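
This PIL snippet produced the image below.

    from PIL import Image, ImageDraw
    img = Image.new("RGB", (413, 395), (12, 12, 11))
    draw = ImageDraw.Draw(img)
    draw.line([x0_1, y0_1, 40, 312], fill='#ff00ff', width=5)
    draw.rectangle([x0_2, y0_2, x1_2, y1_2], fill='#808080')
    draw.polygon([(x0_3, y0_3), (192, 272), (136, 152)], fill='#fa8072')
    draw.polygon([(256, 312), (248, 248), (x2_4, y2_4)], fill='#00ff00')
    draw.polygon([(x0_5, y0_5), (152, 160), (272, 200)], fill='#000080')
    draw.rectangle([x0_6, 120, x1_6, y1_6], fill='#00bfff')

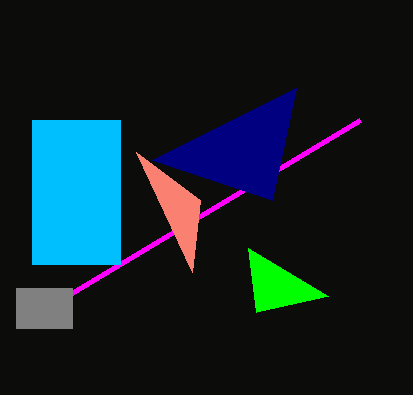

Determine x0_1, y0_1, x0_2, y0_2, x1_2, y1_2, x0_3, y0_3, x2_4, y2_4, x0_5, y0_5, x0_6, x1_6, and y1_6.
x0_1 = 360, y0_1 = 120, x0_2 = 16, y0_2 = 288, x1_2 = 72, y1_2 = 328, x0_3 = 200, y0_3 = 200, x2_4 = 328, y2_4 = 296, x0_5 = 296, y0_5 = 88, x0_6 = 32, x1_6 = 120, y1_6 = 264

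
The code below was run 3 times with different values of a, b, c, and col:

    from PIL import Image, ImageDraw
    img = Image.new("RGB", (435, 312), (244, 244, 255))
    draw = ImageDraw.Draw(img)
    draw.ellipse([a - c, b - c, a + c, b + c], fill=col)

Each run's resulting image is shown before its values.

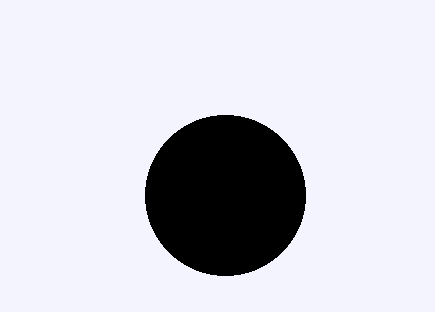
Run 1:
a = 225, b = 195, c = 80, col = 'black'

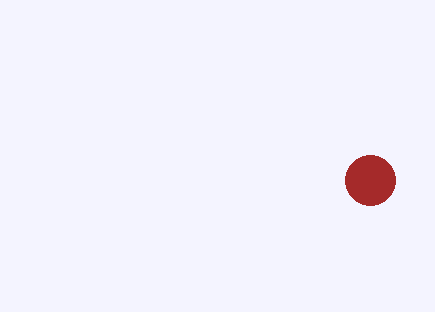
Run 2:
a = 370; b = 180; c = 25; col = 'brown'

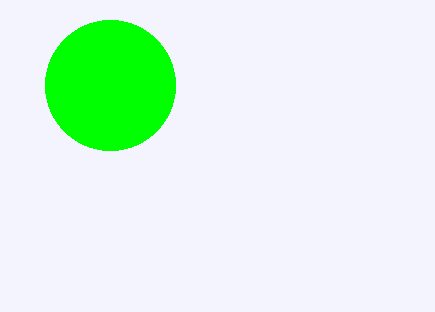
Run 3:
a = 110; b = 85; c = 65; col = 'lime'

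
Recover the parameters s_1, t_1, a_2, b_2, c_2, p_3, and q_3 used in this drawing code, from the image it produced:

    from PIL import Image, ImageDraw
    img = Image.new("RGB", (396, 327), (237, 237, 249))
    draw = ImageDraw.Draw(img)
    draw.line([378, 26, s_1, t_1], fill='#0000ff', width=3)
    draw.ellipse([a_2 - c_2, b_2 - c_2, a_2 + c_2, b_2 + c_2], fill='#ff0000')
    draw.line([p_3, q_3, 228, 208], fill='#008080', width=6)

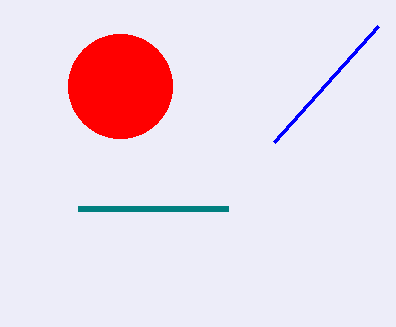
s_1 = 274; t_1 = 142; a_2 = 120; b_2 = 86; c_2 = 52; p_3 = 78; q_3 = 208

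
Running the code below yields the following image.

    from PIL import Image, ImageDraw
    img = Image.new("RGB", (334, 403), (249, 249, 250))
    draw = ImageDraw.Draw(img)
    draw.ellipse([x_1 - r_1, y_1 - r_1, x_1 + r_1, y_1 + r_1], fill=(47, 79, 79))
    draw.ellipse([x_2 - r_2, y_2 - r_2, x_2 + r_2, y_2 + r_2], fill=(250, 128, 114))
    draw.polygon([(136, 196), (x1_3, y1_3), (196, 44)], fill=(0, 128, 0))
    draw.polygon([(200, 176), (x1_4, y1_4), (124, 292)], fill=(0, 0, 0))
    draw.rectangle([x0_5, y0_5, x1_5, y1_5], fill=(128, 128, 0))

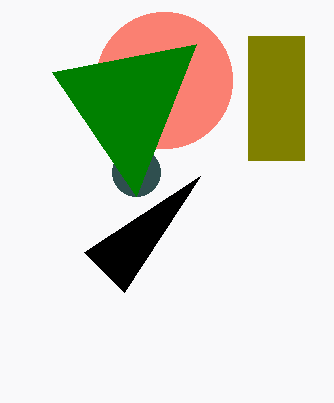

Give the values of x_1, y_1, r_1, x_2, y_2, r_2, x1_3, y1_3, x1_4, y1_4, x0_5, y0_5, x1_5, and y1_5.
x_1 = 136; y_1 = 172; r_1 = 24; x_2 = 164; y_2 = 80; r_2 = 68; x1_3 = 52; y1_3 = 72; x1_4 = 84; y1_4 = 252; x0_5 = 248; y0_5 = 36; x1_5 = 304; y1_5 = 160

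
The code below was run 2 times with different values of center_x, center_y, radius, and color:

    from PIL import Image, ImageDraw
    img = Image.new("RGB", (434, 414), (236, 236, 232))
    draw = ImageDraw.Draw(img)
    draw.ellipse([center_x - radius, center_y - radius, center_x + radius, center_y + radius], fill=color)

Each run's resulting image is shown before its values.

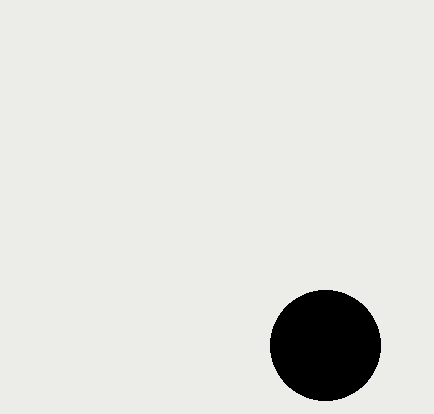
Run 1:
center_x = 325, center_y = 345, radius = 55, color = 'black'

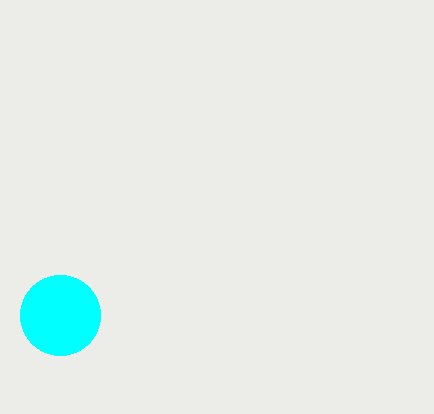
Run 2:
center_x = 60; center_y = 315; radius = 40; color = 'cyan'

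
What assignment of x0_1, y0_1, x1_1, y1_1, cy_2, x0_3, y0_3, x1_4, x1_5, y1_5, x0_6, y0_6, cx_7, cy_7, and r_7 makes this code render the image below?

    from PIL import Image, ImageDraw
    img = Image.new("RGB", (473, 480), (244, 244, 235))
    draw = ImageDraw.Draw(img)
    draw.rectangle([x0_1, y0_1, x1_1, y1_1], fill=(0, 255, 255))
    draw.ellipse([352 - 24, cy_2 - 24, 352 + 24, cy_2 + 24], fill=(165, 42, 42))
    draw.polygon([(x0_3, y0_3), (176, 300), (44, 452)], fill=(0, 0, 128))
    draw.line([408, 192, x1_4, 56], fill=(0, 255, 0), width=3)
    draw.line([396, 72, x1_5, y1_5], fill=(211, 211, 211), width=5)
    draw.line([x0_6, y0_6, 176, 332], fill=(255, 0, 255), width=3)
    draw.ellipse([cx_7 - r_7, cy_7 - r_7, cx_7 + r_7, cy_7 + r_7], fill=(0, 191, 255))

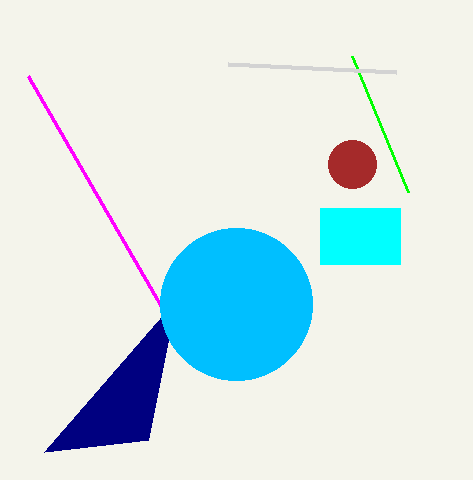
x0_1 = 320
y0_1 = 208
x1_1 = 400
y1_1 = 264
cy_2 = 164
x0_3 = 148
y0_3 = 440
x1_4 = 352
x1_5 = 228
y1_5 = 64
x0_6 = 28
y0_6 = 76
cx_7 = 236
cy_7 = 304
r_7 = 76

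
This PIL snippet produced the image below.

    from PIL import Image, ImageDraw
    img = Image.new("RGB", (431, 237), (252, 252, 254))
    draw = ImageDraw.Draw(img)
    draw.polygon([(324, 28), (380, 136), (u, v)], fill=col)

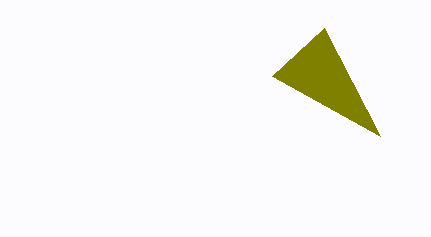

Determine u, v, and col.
u = 272
v = 76
col = 'olive'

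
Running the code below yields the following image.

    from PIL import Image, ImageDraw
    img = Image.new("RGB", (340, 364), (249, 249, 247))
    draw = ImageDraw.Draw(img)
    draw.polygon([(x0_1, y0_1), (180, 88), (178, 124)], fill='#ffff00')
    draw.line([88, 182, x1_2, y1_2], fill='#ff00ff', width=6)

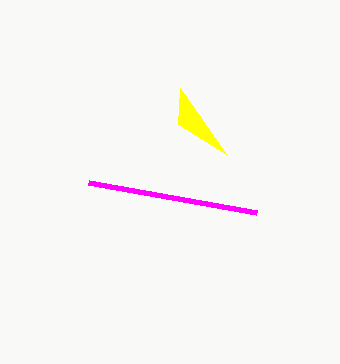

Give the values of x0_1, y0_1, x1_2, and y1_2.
x0_1 = 226, y0_1 = 154, x1_2 = 256, y1_2 = 212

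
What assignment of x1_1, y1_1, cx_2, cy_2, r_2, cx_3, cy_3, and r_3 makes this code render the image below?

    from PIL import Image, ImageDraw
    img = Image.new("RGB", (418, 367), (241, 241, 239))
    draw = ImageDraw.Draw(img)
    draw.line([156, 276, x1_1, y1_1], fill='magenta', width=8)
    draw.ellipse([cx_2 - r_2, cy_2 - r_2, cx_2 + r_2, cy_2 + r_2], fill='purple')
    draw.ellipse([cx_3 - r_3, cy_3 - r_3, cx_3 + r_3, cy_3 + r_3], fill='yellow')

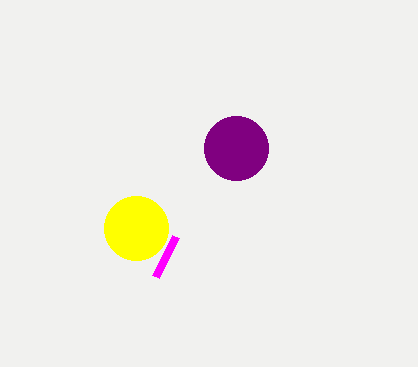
x1_1 = 176; y1_1 = 236; cx_2 = 236; cy_2 = 148; r_2 = 32; cx_3 = 136; cy_3 = 228; r_3 = 32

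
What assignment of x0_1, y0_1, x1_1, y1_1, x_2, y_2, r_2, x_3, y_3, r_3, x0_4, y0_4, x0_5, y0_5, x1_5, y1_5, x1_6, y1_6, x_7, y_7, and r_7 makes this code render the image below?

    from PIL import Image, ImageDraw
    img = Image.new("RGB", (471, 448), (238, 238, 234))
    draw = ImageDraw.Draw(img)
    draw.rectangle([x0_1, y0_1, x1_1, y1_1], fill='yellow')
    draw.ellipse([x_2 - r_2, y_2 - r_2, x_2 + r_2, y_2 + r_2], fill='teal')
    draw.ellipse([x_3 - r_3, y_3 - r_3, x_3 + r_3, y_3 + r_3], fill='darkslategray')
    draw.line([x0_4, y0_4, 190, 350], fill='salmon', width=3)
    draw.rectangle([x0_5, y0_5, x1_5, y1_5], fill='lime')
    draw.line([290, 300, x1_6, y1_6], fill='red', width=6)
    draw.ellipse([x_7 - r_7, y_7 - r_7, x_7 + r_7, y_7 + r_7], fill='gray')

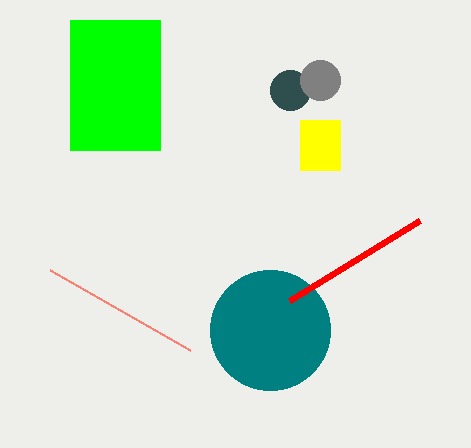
x0_1 = 300, y0_1 = 120, x1_1 = 340, y1_1 = 170, x_2 = 270, y_2 = 330, r_2 = 60, x_3 = 290, y_3 = 90, r_3 = 20, x0_4 = 50, y0_4 = 270, x0_5 = 70, y0_5 = 20, x1_5 = 160, y1_5 = 150, x1_6 = 420, y1_6 = 220, x_7 = 320, y_7 = 80, r_7 = 20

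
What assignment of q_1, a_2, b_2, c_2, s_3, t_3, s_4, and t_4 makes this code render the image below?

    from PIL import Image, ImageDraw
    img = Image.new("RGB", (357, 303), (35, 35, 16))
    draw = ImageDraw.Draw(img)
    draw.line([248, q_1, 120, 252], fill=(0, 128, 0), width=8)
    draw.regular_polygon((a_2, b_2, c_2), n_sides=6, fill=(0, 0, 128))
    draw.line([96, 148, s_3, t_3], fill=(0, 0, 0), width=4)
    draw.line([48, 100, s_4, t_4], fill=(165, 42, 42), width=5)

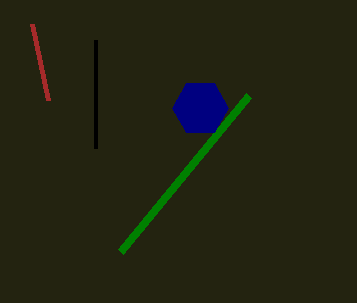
q_1 = 96
a_2 = 200
b_2 = 108
c_2 = 28
s_3 = 96
t_3 = 40
s_4 = 32
t_4 = 24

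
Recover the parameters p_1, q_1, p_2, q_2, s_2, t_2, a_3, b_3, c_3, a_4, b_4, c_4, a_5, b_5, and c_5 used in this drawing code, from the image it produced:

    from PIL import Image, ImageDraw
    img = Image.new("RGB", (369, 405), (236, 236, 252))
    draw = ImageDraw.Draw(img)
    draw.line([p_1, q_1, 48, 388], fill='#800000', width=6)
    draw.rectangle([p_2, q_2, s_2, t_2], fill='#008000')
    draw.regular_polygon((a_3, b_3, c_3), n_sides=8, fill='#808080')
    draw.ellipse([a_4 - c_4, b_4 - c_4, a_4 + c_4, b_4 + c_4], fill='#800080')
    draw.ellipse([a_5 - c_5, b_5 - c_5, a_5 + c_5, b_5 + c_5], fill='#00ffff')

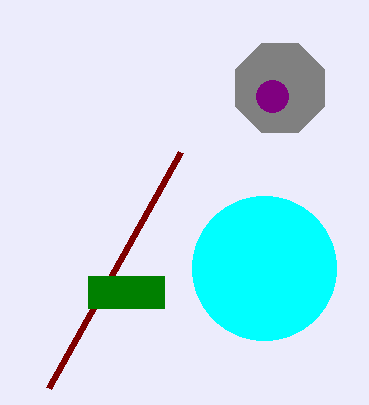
p_1 = 180; q_1 = 152; p_2 = 88; q_2 = 276; s_2 = 164; t_2 = 308; a_3 = 280; b_3 = 88; c_3 = 48; a_4 = 272; b_4 = 96; c_4 = 16; a_5 = 264; b_5 = 268; c_5 = 72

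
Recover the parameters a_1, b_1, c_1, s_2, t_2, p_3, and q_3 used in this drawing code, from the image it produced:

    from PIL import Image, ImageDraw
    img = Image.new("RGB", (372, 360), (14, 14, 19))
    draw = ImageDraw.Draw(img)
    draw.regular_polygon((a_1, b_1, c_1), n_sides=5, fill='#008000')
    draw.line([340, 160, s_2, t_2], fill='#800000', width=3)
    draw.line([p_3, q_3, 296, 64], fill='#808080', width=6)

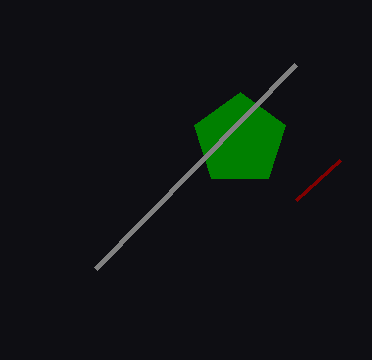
a_1 = 240; b_1 = 140; c_1 = 48; s_2 = 296; t_2 = 200; p_3 = 96; q_3 = 268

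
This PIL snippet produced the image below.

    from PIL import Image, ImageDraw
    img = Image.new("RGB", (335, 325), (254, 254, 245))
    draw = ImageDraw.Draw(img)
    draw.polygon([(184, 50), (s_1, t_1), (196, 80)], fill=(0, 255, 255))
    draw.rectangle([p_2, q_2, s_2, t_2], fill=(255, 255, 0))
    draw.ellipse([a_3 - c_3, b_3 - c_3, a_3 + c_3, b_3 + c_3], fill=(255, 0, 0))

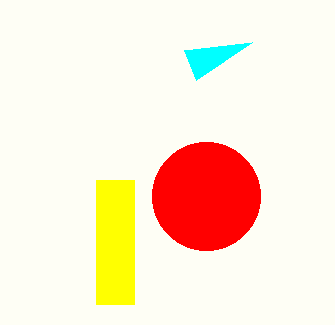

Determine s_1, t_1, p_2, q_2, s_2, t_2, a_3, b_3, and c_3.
s_1 = 252; t_1 = 42; p_2 = 96; q_2 = 180; s_2 = 134; t_2 = 304; a_3 = 206; b_3 = 196; c_3 = 54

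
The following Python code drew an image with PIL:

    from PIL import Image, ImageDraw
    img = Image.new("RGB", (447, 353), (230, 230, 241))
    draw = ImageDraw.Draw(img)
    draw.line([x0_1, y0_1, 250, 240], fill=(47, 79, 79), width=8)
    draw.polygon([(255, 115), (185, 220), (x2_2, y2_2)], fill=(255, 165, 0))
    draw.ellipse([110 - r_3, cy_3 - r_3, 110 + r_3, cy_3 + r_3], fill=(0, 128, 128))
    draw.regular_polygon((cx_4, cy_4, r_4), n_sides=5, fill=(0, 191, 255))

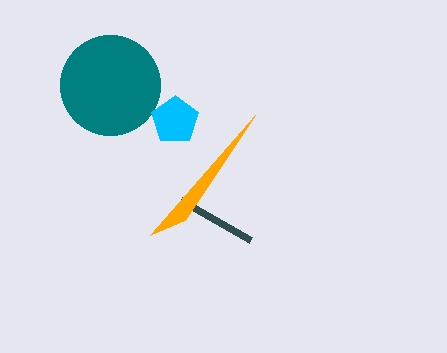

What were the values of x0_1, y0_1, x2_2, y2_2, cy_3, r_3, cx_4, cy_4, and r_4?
x0_1 = 180; y0_1 = 200; x2_2 = 150; y2_2 = 235; cy_3 = 85; r_3 = 50; cx_4 = 175; cy_4 = 120; r_4 = 25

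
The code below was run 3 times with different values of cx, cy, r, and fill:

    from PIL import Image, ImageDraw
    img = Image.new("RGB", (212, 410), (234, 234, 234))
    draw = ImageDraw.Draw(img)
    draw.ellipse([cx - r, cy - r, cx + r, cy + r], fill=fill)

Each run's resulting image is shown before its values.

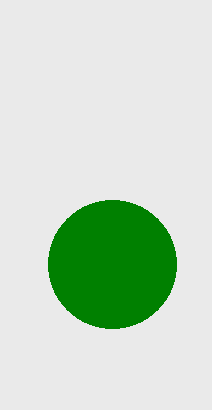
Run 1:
cx = 112, cy = 264, r = 64, fill = 'green'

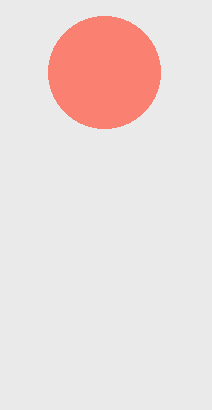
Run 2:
cx = 104; cy = 72; r = 56; fill = 'salmon'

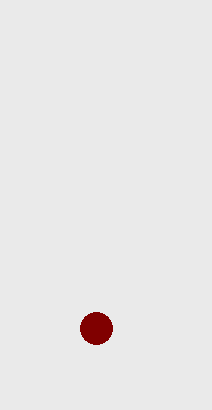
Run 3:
cx = 96; cy = 328; r = 16; fill = 'maroon'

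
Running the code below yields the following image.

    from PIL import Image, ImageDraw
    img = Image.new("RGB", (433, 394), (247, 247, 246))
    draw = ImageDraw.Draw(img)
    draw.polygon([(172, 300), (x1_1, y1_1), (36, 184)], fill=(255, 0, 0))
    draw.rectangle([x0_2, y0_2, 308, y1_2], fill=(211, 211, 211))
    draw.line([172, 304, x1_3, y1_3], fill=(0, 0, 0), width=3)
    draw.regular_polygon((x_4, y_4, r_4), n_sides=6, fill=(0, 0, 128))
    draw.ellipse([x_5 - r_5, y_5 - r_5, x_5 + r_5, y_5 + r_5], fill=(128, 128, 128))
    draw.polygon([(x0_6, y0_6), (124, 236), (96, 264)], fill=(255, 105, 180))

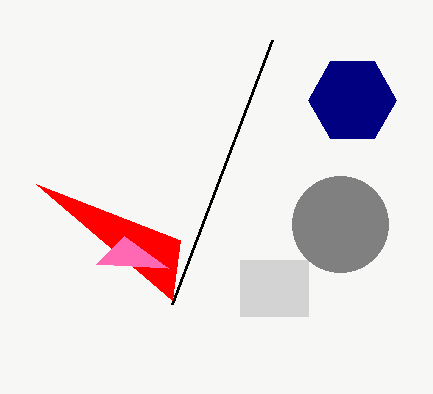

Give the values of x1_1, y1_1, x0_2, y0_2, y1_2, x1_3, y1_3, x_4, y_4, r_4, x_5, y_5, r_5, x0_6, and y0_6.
x1_1 = 180
y1_1 = 240
x0_2 = 240
y0_2 = 260
y1_2 = 316
x1_3 = 272
y1_3 = 40
x_4 = 352
y_4 = 100
r_4 = 44
x_5 = 340
y_5 = 224
r_5 = 48
x0_6 = 168
y0_6 = 268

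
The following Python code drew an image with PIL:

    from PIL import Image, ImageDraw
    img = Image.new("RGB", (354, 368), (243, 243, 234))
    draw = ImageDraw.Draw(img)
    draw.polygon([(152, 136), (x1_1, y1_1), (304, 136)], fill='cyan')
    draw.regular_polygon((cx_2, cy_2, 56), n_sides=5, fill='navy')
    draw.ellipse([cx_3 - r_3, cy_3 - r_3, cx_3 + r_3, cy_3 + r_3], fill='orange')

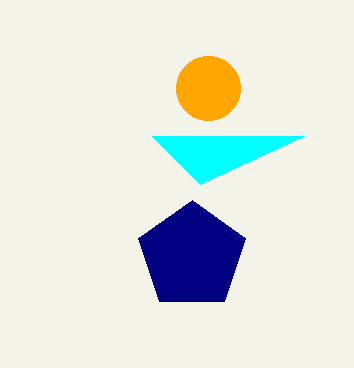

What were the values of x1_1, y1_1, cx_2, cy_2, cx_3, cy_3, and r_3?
x1_1 = 200, y1_1 = 184, cx_2 = 192, cy_2 = 256, cx_3 = 208, cy_3 = 88, r_3 = 32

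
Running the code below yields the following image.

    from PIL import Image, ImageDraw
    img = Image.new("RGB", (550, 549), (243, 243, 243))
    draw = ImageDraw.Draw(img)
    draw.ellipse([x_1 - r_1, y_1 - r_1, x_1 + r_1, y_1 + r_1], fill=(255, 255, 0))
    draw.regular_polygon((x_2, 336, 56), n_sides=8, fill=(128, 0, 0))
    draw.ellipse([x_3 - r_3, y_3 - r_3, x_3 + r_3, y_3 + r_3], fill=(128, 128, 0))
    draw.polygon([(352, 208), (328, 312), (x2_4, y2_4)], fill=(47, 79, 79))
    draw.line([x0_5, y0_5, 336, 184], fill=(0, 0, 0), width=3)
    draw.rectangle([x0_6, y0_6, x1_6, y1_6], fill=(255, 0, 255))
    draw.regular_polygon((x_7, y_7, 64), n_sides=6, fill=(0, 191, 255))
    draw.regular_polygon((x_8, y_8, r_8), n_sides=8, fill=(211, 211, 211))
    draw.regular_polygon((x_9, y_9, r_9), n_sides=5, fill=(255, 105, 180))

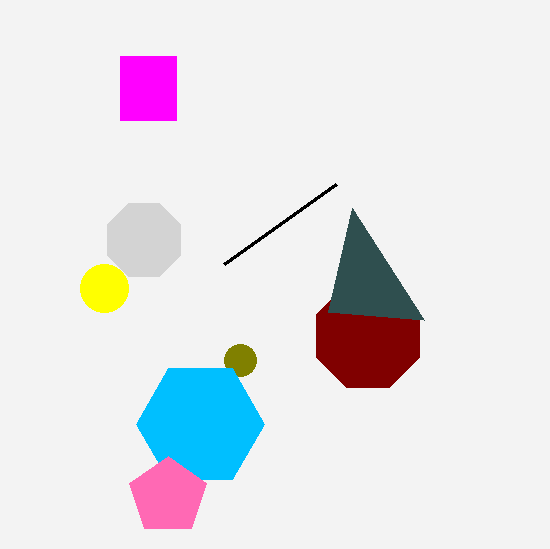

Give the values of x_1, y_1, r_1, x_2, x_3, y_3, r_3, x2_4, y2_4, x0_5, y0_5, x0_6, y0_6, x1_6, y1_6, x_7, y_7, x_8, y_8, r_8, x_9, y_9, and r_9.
x_1 = 104; y_1 = 288; r_1 = 24; x_2 = 368; x_3 = 240; y_3 = 360; r_3 = 16; x2_4 = 424; y2_4 = 320; x0_5 = 224; y0_5 = 264; x0_6 = 120; y0_6 = 56; x1_6 = 176; y1_6 = 120; x_7 = 200; y_7 = 424; x_8 = 144; y_8 = 240; r_8 = 40; x_9 = 168; y_9 = 496; r_9 = 40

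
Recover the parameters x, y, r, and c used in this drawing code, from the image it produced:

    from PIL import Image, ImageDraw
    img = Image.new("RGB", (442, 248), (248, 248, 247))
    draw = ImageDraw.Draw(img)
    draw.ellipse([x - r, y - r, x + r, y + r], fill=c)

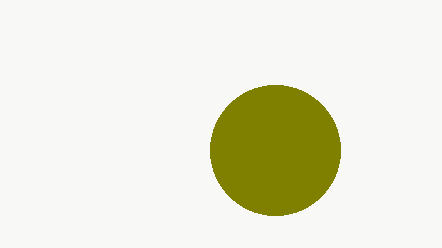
x = 275; y = 150; r = 65; c = 'olive'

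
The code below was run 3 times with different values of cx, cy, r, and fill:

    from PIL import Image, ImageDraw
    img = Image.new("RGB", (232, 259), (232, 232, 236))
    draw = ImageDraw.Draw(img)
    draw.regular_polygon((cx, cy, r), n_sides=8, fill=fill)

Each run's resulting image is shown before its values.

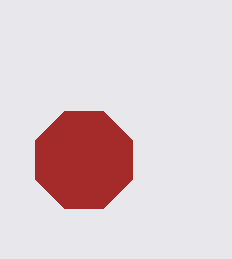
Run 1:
cx = 84; cy = 160; r = 52; fill = 'brown'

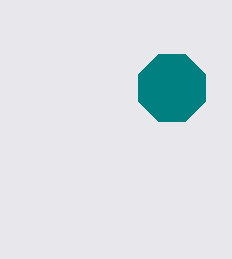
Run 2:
cx = 172
cy = 88
r = 36
fill = 'teal'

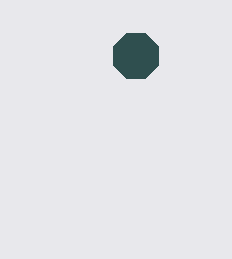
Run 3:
cx = 136, cy = 56, r = 24, fill = 'darkslategray'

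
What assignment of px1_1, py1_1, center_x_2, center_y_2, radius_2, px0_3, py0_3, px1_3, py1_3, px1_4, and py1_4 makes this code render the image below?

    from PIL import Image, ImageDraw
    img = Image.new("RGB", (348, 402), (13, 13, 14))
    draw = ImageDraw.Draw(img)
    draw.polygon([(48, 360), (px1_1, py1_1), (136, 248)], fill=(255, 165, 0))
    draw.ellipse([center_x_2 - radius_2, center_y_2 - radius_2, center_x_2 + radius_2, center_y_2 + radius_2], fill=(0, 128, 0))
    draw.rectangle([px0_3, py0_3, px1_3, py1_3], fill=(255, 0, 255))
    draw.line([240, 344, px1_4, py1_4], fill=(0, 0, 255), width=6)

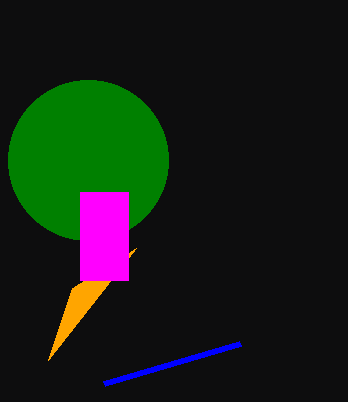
px1_1 = 72, py1_1 = 288, center_x_2 = 88, center_y_2 = 160, radius_2 = 80, px0_3 = 80, py0_3 = 192, px1_3 = 128, py1_3 = 280, px1_4 = 104, py1_4 = 384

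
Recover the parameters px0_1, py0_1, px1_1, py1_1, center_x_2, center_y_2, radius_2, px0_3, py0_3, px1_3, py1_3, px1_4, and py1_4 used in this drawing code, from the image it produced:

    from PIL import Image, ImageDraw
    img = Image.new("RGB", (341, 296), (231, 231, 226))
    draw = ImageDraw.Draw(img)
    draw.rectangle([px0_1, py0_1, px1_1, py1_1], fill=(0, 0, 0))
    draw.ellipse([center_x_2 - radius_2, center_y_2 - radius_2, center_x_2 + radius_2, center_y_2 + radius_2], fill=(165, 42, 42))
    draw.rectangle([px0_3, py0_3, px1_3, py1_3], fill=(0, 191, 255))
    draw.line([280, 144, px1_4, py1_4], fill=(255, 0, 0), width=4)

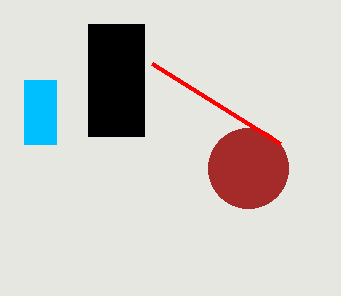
px0_1 = 88; py0_1 = 24; px1_1 = 144; py1_1 = 136; center_x_2 = 248; center_y_2 = 168; radius_2 = 40; px0_3 = 24; py0_3 = 80; px1_3 = 56; py1_3 = 144; px1_4 = 152; py1_4 = 64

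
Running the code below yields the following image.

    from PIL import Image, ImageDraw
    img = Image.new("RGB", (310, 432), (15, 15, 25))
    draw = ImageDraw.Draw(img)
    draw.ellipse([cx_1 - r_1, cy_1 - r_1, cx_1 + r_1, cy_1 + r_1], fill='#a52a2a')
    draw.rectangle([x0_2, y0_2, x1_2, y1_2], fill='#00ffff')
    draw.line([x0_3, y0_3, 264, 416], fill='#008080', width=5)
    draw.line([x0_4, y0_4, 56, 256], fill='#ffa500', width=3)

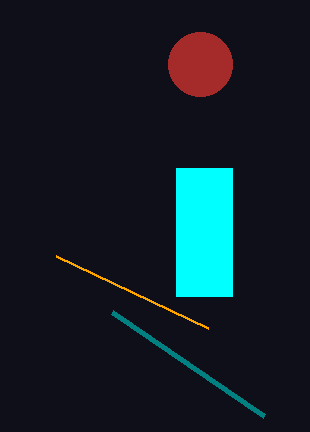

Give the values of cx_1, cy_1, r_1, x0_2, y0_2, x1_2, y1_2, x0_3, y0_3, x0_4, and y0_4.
cx_1 = 200; cy_1 = 64; r_1 = 32; x0_2 = 176; y0_2 = 168; x1_2 = 232; y1_2 = 296; x0_3 = 112; y0_3 = 312; x0_4 = 208; y0_4 = 328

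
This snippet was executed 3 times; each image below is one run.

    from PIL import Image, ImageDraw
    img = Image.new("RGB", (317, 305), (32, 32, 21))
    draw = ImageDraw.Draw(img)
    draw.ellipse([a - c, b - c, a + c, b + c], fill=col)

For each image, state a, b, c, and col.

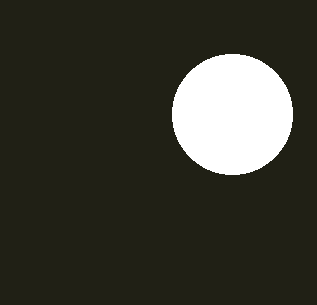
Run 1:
a = 232, b = 114, c = 60, col = 'white'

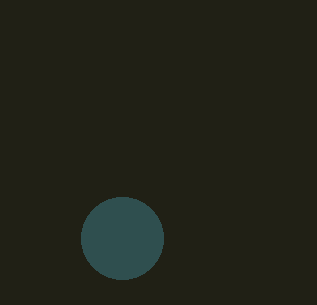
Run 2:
a = 122, b = 238, c = 41, col = 'darkslategray'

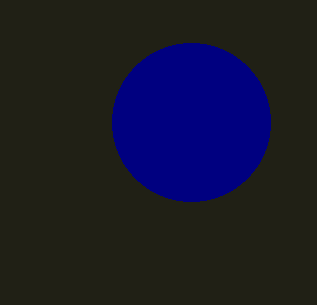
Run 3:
a = 191, b = 122, c = 79, col = 'navy'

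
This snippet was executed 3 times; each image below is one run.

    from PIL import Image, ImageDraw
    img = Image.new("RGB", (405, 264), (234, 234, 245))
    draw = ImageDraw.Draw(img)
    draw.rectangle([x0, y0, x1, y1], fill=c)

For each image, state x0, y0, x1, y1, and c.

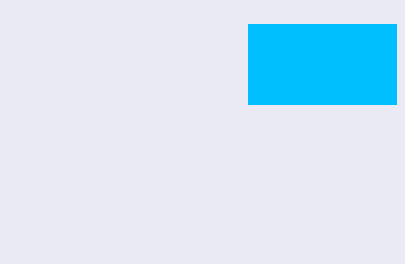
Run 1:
x0 = 248
y0 = 24
x1 = 396
y1 = 104
c = 'deepskyblue'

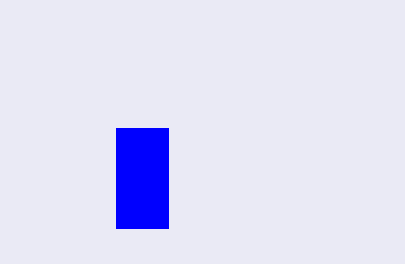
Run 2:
x0 = 116
y0 = 128
x1 = 168
y1 = 228
c = 'blue'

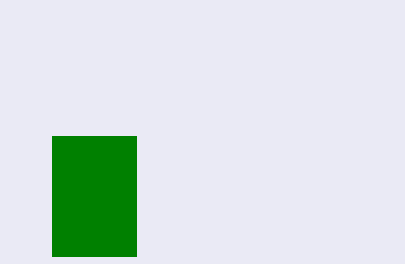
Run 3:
x0 = 52; y0 = 136; x1 = 136; y1 = 256; c = 'green'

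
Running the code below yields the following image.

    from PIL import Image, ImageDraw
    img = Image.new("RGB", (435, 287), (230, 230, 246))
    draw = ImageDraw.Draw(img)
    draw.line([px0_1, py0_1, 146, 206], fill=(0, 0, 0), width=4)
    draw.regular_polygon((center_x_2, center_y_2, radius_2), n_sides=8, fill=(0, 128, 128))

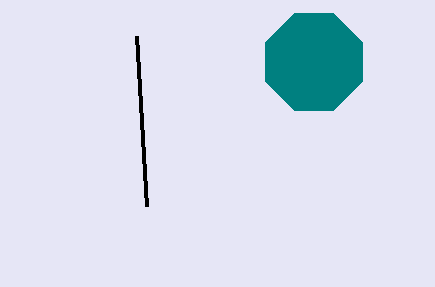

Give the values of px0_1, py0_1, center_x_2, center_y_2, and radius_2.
px0_1 = 136, py0_1 = 36, center_x_2 = 314, center_y_2 = 62, radius_2 = 52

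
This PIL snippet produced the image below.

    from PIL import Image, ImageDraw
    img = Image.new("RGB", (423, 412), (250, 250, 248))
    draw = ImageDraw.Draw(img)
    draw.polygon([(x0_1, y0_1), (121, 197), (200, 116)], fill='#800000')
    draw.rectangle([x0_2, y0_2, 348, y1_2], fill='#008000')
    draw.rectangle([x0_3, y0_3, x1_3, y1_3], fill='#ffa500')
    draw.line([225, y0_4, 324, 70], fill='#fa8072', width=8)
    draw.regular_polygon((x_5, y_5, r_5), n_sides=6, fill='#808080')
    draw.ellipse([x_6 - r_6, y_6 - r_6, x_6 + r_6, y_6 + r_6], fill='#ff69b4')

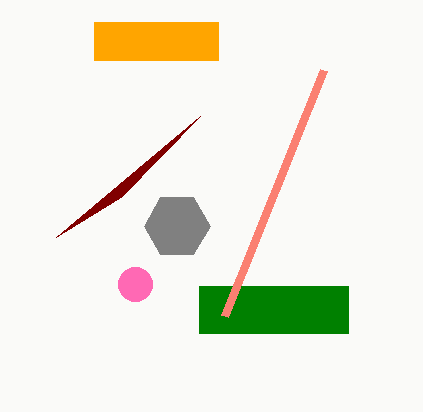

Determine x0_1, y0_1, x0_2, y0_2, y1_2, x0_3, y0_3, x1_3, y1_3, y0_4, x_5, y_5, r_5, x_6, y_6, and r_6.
x0_1 = 56
y0_1 = 237
x0_2 = 199
y0_2 = 286
y1_2 = 333
x0_3 = 94
y0_3 = 22
x1_3 = 218
y1_3 = 60
y0_4 = 316
x_5 = 177
y_5 = 226
r_5 = 33
x_6 = 135
y_6 = 284
r_6 = 17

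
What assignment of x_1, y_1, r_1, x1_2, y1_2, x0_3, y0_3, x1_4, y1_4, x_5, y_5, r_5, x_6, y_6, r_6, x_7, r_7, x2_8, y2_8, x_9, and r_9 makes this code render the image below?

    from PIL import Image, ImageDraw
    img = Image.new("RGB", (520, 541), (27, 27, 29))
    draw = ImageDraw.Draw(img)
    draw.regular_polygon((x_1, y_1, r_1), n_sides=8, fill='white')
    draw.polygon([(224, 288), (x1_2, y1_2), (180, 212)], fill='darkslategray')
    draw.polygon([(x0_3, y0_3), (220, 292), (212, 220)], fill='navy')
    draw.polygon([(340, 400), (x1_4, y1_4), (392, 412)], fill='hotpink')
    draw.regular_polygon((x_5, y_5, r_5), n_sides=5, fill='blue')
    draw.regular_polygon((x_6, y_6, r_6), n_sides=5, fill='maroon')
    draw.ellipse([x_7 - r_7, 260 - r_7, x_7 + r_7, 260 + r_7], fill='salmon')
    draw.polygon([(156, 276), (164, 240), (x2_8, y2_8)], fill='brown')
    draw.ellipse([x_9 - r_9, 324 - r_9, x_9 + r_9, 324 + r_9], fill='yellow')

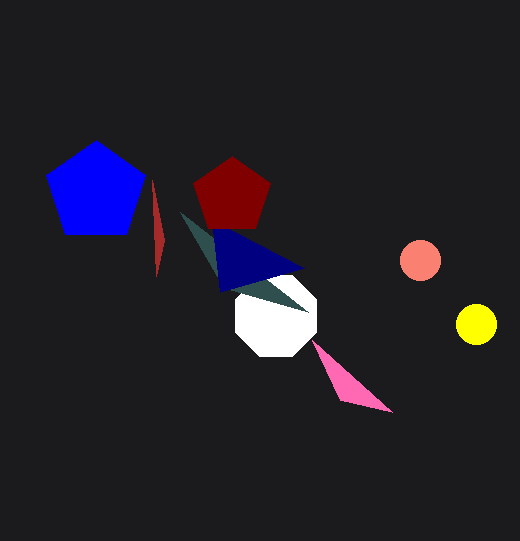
x_1 = 276; y_1 = 316; r_1 = 44; x1_2 = 308; y1_2 = 312; x0_3 = 304; y0_3 = 268; x1_4 = 312; y1_4 = 340; x_5 = 96; y_5 = 192; r_5 = 52; x_6 = 232; y_6 = 196; r_6 = 40; x_7 = 420; r_7 = 20; x2_8 = 152; y2_8 = 180; x_9 = 476; r_9 = 20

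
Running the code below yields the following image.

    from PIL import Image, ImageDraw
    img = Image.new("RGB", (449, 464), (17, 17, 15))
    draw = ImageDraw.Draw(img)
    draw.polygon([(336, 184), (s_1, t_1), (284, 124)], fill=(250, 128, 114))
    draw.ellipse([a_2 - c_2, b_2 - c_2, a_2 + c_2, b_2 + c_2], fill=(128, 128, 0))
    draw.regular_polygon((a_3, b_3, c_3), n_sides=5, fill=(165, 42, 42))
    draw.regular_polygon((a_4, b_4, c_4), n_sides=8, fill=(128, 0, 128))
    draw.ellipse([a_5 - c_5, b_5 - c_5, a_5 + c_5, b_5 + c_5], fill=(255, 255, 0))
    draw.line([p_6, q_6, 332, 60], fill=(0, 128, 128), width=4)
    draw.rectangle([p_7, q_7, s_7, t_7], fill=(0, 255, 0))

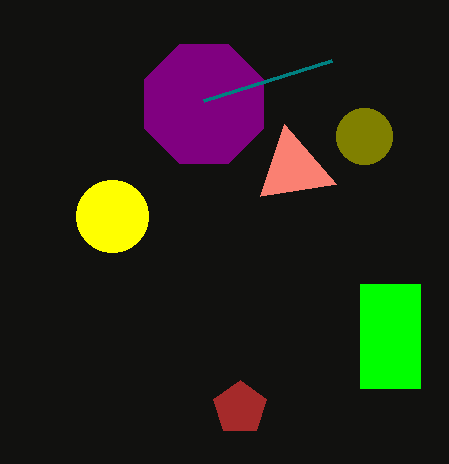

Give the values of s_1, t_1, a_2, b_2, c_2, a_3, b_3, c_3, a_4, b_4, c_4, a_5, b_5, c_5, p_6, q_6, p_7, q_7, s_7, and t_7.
s_1 = 260, t_1 = 196, a_2 = 364, b_2 = 136, c_2 = 28, a_3 = 240, b_3 = 408, c_3 = 28, a_4 = 204, b_4 = 104, c_4 = 64, a_5 = 112, b_5 = 216, c_5 = 36, p_6 = 204, q_6 = 100, p_7 = 360, q_7 = 284, s_7 = 420, t_7 = 388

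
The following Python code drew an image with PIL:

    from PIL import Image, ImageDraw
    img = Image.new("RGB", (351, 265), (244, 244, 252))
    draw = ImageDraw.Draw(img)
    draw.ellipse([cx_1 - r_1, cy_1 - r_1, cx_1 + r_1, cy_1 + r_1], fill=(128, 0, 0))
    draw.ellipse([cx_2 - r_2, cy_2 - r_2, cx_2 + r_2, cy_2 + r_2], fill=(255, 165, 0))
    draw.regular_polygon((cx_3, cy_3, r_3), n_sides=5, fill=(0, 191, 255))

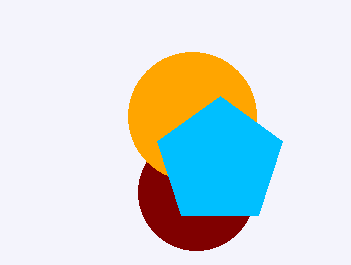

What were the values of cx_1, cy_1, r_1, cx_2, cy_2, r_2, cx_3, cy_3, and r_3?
cx_1 = 196, cy_1 = 192, r_1 = 58, cx_2 = 192, cy_2 = 116, r_2 = 64, cx_3 = 220, cy_3 = 162, r_3 = 66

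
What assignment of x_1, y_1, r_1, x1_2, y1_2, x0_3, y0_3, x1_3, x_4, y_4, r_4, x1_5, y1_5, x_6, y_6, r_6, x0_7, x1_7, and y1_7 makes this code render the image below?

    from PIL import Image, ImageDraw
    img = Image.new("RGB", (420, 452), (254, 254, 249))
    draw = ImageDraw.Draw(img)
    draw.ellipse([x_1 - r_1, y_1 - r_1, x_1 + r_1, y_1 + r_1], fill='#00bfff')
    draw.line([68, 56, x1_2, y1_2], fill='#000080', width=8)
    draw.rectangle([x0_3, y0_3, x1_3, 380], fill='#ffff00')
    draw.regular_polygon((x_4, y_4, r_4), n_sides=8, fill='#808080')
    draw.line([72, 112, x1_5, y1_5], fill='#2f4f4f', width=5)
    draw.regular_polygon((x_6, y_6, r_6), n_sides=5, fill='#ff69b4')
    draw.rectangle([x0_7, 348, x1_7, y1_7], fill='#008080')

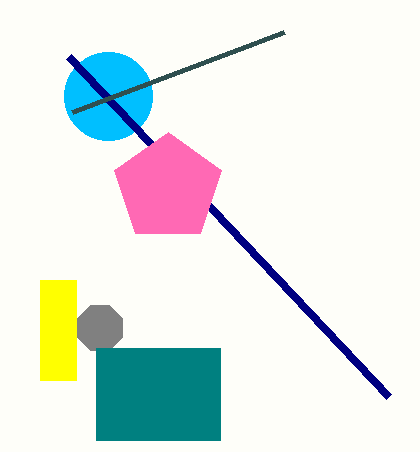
x_1 = 108, y_1 = 96, r_1 = 44, x1_2 = 388, y1_2 = 396, x0_3 = 40, y0_3 = 280, x1_3 = 76, x_4 = 100, y_4 = 328, r_4 = 24, x1_5 = 284, y1_5 = 32, x_6 = 168, y_6 = 188, r_6 = 56, x0_7 = 96, x1_7 = 220, y1_7 = 440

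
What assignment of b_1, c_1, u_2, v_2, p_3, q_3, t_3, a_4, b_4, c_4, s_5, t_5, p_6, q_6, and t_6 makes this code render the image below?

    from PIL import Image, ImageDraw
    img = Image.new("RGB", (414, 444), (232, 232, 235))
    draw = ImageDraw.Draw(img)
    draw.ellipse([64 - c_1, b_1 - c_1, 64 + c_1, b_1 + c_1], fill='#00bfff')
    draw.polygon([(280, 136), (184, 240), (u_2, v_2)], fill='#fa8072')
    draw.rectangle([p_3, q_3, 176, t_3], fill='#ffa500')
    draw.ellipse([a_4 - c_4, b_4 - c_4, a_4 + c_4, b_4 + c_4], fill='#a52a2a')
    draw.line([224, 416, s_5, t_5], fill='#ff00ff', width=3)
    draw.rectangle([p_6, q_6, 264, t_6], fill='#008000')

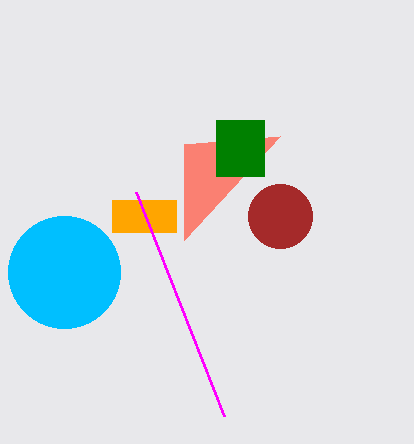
b_1 = 272; c_1 = 56; u_2 = 184; v_2 = 144; p_3 = 112; q_3 = 200; t_3 = 232; a_4 = 280; b_4 = 216; c_4 = 32; s_5 = 136; t_5 = 192; p_6 = 216; q_6 = 120; t_6 = 176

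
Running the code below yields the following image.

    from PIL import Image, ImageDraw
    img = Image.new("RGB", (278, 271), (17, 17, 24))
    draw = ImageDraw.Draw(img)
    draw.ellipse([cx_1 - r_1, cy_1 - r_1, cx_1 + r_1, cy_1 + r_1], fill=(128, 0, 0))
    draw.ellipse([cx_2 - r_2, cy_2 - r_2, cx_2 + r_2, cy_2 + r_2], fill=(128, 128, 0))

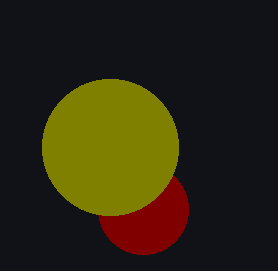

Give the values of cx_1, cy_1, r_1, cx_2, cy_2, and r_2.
cx_1 = 143, cy_1 = 209, r_1 = 45, cx_2 = 110, cy_2 = 147, r_2 = 68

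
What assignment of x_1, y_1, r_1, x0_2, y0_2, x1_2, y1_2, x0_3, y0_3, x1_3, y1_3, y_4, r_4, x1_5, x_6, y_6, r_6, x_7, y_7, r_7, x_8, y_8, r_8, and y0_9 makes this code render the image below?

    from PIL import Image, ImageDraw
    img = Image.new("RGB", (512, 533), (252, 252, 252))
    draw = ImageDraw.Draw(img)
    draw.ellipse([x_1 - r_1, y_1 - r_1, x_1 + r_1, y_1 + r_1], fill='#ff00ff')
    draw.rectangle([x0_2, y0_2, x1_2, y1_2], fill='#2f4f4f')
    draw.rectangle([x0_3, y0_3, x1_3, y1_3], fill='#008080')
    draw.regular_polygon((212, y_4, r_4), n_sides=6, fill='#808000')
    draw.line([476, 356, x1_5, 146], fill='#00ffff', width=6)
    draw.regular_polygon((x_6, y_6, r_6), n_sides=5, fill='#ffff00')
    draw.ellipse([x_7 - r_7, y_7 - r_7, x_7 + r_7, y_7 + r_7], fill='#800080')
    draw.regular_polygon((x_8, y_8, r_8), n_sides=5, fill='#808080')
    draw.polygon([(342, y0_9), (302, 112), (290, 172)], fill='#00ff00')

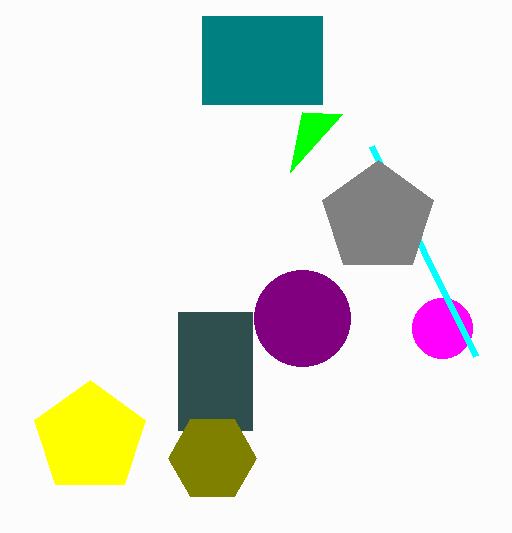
x_1 = 442; y_1 = 328; r_1 = 30; x0_2 = 178; y0_2 = 312; x1_2 = 252; y1_2 = 430; x0_3 = 202; y0_3 = 16; x1_3 = 322; y1_3 = 104; y_4 = 458; r_4 = 44; x1_5 = 372; x_6 = 90; y_6 = 438; r_6 = 58; x_7 = 302; y_7 = 318; r_7 = 48; x_8 = 378; y_8 = 218; r_8 = 58; y0_9 = 114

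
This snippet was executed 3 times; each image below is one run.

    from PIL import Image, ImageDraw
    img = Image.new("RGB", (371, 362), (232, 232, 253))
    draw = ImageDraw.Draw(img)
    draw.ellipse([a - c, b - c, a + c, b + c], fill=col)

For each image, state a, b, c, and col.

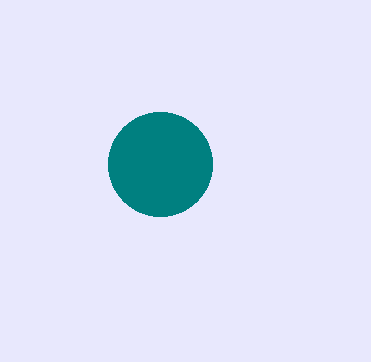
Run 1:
a = 160
b = 164
c = 52
col = 'teal'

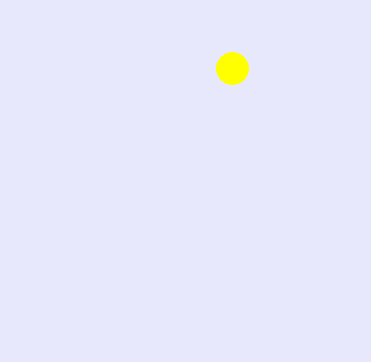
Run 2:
a = 232
b = 68
c = 16
col = 'yellow'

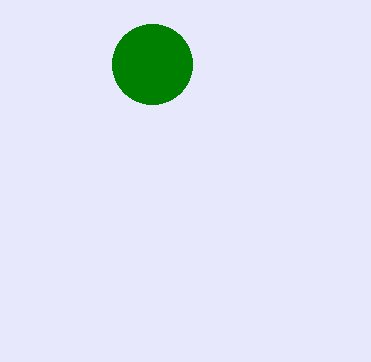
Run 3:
a = 152, b = 64, c = 40, col = 'green'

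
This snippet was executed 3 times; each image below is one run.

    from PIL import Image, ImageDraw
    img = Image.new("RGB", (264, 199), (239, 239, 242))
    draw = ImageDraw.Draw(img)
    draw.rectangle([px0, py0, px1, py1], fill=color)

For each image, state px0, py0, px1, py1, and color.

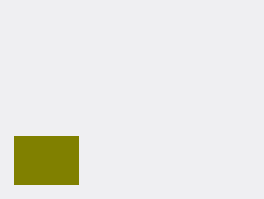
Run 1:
px0 = 14, py0 = 136, px1 = 78, py1 = 184, color = 'olive'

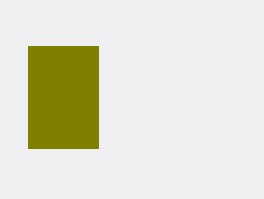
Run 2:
px0 = 28
py0 = 46
px1 = 98
py1 = 148
color = 'olive'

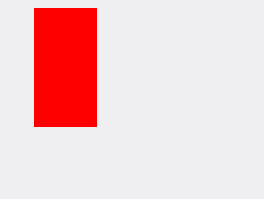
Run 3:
px0 = 34
py0 = 8
px1 = 96
py1 = 126
color = 'red'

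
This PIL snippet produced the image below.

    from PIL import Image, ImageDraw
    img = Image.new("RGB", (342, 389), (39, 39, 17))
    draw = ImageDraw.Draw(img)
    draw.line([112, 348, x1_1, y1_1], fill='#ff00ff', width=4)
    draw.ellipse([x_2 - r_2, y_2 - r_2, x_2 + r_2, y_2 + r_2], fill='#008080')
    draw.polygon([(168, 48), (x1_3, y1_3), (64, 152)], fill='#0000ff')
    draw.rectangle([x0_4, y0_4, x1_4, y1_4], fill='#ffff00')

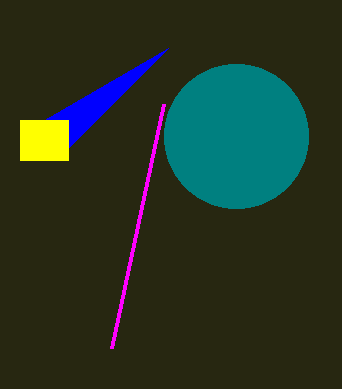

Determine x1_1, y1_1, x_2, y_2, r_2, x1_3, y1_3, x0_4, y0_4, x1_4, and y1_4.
x1_1 = 164; y1_1 = 104; x_2 = 236; y_2 = 136; r_2 = 72; x1_3 = 44; y1_3 = 120; x0_4 = 20; y0_4 = 120; x1_4 = 68; y1_4 = 160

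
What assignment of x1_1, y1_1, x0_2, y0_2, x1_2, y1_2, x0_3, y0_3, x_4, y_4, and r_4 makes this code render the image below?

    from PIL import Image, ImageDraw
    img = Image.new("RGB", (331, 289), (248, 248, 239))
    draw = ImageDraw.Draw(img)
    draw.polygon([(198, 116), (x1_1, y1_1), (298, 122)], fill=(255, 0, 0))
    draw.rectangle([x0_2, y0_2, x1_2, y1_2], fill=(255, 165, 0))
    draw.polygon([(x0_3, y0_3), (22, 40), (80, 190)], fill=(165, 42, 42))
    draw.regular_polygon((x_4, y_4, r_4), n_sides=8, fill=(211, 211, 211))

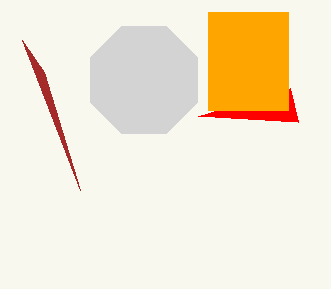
x1_1 = 290
y1_1 = 88
x0_2 = 208
y0_2 = 12
x1_2 = 288
y1_2 = 110
x0_3 = 44
y0_3 = 72
x_4 = 144
y_4 = 80
r_4 = 58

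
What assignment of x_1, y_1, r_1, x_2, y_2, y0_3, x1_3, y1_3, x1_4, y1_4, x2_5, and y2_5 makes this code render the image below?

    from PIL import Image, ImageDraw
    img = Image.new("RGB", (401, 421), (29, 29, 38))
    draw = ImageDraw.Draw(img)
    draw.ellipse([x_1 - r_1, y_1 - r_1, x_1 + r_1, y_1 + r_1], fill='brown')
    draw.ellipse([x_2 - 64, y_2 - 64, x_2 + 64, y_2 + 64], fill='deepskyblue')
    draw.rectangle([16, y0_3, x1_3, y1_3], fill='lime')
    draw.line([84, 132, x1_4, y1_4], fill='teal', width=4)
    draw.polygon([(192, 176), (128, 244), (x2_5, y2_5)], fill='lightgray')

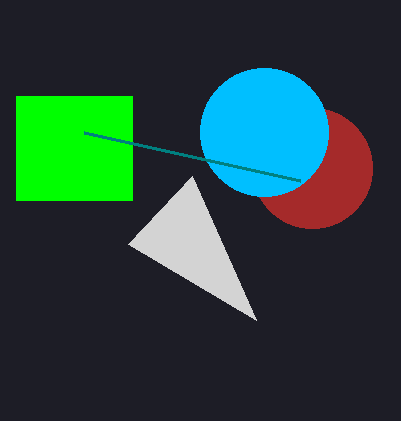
x_1 = 312, y_1 = 168, r_1 = 60, x_2 = 264, y_2 = 132, y0_3 = 96, x1_3 = 132, y1_3 = 200, x1_4 = 300, y1_4 = 180, x2_5 = 256, y2_5 = 320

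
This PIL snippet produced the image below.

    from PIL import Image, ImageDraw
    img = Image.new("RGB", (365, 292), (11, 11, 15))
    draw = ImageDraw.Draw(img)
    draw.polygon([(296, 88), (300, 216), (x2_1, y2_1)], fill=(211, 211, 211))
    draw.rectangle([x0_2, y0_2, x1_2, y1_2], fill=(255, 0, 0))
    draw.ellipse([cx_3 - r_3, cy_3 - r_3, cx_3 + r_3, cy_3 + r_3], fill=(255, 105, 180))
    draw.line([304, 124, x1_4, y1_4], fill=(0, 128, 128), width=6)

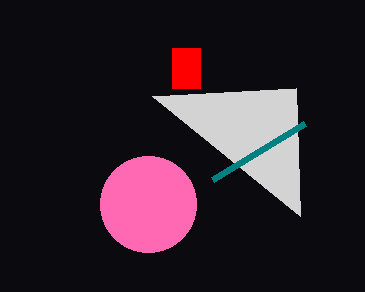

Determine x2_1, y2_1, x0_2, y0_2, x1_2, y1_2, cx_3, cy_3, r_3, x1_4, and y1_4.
x2_1 = 152
y2_1 = 96
x0_2 = 172
y0_2 = 48
x1_2 = 200
y1_2 = 88
cx_3 = 148
cy_3 = 204
r_3 = 48
x1_4 = 212
y1_4 = 180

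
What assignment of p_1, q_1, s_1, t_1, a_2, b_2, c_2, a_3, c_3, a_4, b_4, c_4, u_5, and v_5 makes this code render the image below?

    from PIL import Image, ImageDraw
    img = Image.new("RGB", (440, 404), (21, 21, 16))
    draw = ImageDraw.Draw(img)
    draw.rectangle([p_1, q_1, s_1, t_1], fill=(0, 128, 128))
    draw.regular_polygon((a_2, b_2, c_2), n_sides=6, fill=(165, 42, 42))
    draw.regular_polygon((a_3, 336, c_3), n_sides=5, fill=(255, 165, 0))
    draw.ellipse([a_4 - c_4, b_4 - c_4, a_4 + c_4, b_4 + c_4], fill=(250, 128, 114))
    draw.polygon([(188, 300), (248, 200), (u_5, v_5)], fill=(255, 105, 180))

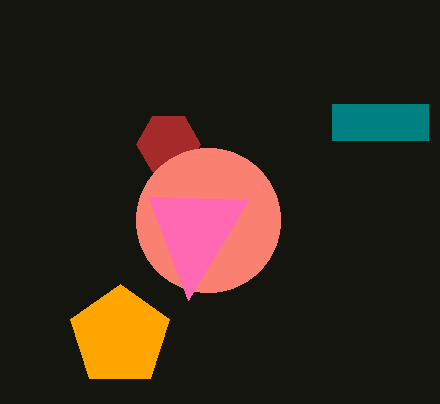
p_1 = 332; q_1 = 104; s_1 = 428; t_1 = 140; a_2 = 168; b_2 = 144; c_2 = 32; a_3 = 120; c_3 = 52; a_4 = 208; b_4 = 220; c_4 = 72; u_5 = 148; v_5 = 196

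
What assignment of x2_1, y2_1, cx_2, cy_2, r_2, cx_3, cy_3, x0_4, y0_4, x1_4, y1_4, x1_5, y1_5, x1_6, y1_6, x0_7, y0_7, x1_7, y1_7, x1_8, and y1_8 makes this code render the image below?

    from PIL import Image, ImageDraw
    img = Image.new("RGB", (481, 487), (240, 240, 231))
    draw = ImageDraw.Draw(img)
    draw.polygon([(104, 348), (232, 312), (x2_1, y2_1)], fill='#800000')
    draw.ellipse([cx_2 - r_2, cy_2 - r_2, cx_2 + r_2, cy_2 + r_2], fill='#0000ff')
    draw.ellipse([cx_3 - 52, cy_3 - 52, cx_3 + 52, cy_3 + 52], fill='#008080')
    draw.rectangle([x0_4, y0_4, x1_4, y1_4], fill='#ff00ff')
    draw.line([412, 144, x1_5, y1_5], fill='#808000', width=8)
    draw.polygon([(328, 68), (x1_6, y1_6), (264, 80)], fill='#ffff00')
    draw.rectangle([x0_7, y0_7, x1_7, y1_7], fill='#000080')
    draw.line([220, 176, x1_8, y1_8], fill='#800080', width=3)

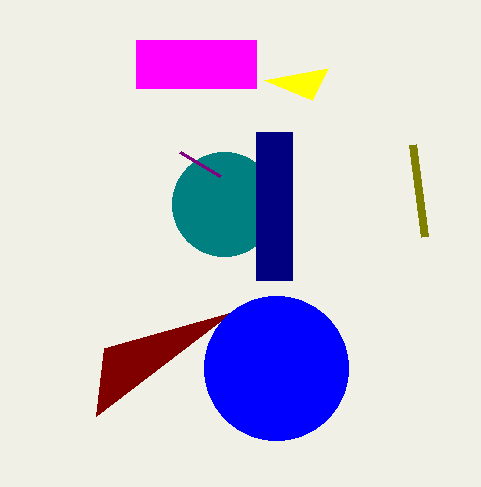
x2_1 = 96, y2_1 = 416, cx_2 = 276, cy_2 = 368, r_2 = 72, cx_3 = 224, cy_3 = 204, x0_4 = 136, y0_4 = 40, x1_4 = 256, y1_4 = 88, x1_5 = 424, y1_5 = 236, x1_6 = 312, y1_6 = 100, x0_7 = 256, y0_7 = 132, x1_7 = 292, y1_7 = 280, x1_8 = 180, y1_8 = 152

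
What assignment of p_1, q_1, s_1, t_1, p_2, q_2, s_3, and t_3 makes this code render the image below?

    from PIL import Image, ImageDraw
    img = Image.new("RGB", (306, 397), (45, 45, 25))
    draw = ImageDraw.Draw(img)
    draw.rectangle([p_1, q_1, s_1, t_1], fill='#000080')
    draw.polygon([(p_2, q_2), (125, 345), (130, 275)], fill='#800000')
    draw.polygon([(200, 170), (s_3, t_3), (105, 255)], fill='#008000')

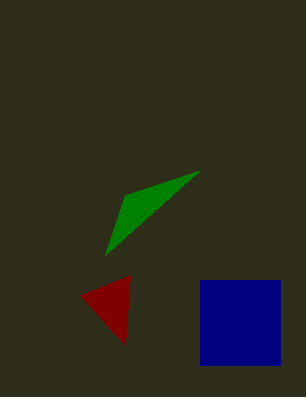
p_1 = 200
q_1 = 280
s_1 = 280
t_1 = 365
p_2 = 80
q_2 = 295
s_3 = 125
t_3 = 195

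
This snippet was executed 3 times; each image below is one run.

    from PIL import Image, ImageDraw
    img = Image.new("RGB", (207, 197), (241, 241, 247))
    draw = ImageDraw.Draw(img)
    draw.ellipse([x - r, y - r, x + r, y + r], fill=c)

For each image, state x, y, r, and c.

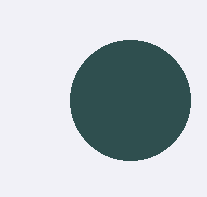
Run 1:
x = 130; y = 100; r = 60; c = 'darkslategray'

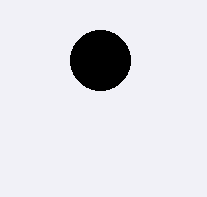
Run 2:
x = 100
y = 60
r = 30
c = 'black'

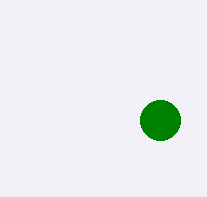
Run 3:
x = 160; y = 120; r = 20; c = 'green'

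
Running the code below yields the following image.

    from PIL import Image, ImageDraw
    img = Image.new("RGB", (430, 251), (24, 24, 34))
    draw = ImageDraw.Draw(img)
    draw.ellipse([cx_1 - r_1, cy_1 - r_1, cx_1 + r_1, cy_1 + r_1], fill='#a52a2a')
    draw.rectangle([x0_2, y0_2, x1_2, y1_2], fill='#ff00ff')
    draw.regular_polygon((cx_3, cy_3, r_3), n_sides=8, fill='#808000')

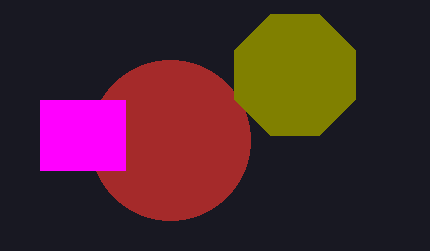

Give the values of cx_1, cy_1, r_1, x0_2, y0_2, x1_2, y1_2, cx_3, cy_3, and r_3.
cx_1 = 170; cy_1 = 140; r_1 = 80; x0_2 = 40; y0_2 = 100; x1_2 = 125; y1_2 = 170; cx_3 = 295; cy_3 = 75; r_3 = 65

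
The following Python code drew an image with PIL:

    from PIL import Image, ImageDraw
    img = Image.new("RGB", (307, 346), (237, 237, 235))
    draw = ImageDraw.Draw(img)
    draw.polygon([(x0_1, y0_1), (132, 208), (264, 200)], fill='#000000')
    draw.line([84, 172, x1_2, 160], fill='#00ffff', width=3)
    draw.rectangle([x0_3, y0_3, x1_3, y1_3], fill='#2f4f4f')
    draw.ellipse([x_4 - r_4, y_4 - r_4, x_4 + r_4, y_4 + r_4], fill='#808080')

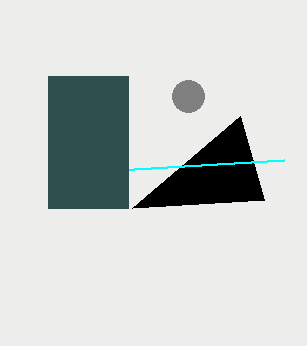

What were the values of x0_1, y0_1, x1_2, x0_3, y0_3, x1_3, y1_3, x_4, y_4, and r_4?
x0_1 = 240, y0_1 = 116, x1_2 = 284, x0_3 = 48, y0_3 = 76, x1_3 = 128, y1_3 = 208, x_4 = 188, y_4 = 96, r_4 = 16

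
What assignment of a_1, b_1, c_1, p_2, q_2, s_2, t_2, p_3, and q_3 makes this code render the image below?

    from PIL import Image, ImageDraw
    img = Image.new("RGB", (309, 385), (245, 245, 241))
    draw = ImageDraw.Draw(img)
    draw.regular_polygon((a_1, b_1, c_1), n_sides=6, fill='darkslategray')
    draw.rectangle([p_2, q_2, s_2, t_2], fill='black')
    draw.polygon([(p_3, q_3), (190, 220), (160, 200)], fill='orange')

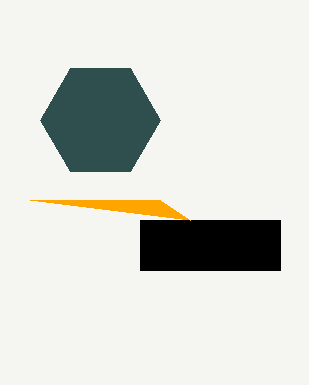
a_1 = 100, b_1 = 120, c_1 = 60, p_2 = 140, q_2 = 220, s_2 = 280, t_2 = 270, p_3 = 30, q_3 = 200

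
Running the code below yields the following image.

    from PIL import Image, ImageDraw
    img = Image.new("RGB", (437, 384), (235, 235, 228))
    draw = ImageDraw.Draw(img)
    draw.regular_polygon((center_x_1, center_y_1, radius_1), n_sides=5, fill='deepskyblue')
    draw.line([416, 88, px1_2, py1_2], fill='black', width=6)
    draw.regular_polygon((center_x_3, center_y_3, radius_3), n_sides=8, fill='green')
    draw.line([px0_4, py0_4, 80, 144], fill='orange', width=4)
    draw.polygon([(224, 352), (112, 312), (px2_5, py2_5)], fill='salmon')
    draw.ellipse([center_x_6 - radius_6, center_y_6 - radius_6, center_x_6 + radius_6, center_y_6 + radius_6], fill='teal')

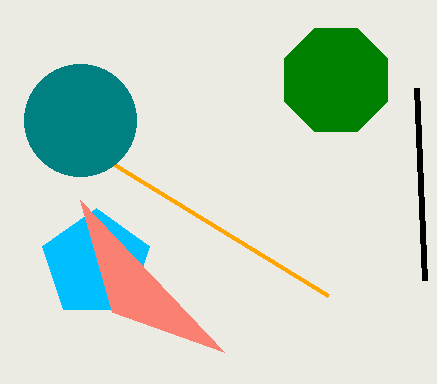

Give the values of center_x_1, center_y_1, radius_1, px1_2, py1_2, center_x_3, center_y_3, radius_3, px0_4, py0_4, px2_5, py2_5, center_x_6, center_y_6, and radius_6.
center_x_1 = 96
center_y_1 = 264
radius_1 = 56
px1_2 = 424
py1_2 = 280
center_x_3 = 336
center_y_3 = 80
radius_3 = 56
px0_4 = 328
py0_4 = 296
px2_5 = 80
py2_5 = 200
center_x_6 = 80
center_y_6 = 120
radius_6 = 56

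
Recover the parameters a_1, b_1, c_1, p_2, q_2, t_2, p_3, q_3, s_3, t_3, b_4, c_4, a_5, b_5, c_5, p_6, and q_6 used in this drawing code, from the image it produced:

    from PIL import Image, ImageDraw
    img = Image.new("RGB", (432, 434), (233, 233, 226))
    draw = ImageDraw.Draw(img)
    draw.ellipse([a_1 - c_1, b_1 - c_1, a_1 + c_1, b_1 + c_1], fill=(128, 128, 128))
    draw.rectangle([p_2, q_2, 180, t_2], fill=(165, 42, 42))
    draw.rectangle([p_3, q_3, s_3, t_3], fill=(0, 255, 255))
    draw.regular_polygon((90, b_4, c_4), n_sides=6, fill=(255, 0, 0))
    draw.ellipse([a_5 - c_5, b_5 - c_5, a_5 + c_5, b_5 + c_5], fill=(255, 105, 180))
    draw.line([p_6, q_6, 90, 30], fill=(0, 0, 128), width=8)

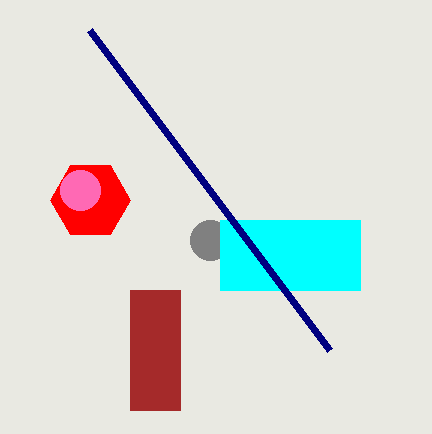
a_1 = 210; b_1 = 240; c_1 = 20; p_2 = 130; q_2 = 290; t_2 = 410; p_3 = 220; q_3 = 220; s_3 = 360; t_3 = 290; b_4 = 200; c_4 = 40; a_5 = 80; b_5 = 190; c_5 = 20; p_6 = 330; q_6 = 350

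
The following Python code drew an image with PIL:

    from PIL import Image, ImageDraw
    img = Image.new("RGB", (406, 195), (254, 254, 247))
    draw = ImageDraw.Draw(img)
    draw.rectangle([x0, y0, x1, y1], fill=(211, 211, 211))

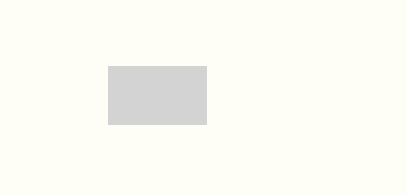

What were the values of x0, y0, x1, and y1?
x0 = 108
y0 = 66
x1 = 206
y1 = 124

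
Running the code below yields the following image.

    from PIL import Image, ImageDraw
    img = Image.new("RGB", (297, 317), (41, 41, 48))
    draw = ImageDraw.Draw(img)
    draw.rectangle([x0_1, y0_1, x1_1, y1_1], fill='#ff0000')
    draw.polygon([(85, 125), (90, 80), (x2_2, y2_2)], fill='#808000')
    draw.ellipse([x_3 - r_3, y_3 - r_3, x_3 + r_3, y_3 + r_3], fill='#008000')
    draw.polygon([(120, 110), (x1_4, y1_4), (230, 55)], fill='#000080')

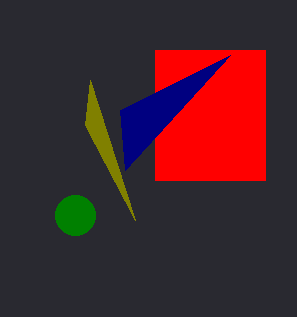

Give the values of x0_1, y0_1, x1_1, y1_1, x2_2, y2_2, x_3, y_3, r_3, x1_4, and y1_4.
x0_1 = 155
y0_1 = 50
x1_1 = 265
y1_1 = 180
x2_2 = 135
y2_2 = 220
x_3 = 75
y_3 = 215
r_3 = 20
x1_4 = 125
y1_4 = 170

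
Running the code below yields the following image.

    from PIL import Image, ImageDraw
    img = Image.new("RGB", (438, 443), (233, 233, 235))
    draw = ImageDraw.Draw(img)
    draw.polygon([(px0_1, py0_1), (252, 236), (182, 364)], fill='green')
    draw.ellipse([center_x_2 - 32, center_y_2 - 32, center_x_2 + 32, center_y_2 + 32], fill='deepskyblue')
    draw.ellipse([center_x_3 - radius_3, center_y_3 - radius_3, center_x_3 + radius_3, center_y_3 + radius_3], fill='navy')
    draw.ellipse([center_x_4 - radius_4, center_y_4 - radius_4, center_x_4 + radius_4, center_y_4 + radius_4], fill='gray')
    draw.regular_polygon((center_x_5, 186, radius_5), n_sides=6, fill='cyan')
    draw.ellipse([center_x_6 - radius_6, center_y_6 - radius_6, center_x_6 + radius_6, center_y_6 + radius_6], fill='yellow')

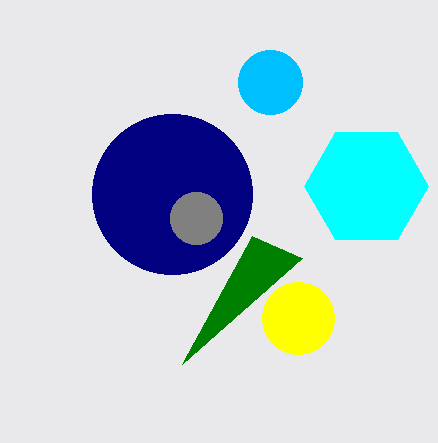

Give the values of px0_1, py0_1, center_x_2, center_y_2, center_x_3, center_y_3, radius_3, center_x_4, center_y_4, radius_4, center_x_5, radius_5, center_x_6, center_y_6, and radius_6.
px0_1 = 302
py0_1 = 258
center_x_2 = 270
center_y_2 = 82
center_x_3 = 172
center_y_3 = 194
radius_3 = 80
center_x_4 = 196
center_y_4 = 218
radius_4 = 26
center_x_5 = 366
radius_5 = 62
center_x_6 = 298
center_y_6 = 318
radius_6 = 36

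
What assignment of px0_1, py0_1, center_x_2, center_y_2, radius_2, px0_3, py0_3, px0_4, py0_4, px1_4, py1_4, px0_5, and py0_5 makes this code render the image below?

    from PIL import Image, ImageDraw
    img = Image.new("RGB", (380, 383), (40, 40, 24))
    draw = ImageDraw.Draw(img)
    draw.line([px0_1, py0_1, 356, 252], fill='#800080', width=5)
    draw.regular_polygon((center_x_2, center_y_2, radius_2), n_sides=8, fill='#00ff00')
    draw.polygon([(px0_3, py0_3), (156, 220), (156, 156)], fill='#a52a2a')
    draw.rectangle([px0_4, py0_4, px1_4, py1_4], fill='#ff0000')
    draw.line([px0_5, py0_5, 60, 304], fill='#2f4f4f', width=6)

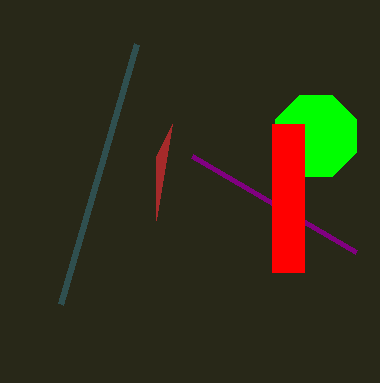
px0_1 = 192
py0_1 = 156
center_x_2 = 316
center_y_2 = 136
radius_2 = 44
px0_3 = 172
py0_3 = 124
px0_4 = 272
py0_4 = 124
px1_4 = 304
py1_4 = 272
px0_5 = 136
py0_5 = 44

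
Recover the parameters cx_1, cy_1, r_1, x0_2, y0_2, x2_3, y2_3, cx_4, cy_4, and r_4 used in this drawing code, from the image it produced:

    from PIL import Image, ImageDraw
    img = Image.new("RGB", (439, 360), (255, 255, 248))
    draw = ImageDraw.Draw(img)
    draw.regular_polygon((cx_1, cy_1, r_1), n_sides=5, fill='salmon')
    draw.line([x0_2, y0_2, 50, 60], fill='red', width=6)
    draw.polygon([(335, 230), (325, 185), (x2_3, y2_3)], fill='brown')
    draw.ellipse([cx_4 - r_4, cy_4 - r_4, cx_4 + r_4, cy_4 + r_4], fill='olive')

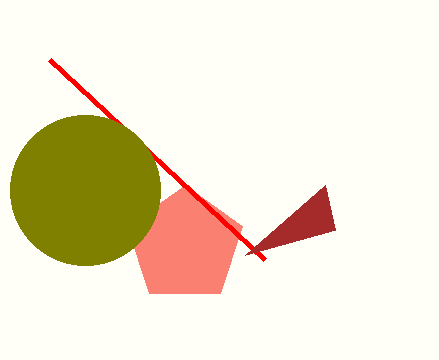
cx_1 = 185, cy_1 = 245, r_1 = 60, x0_2 = 265, y0_2 = 260, x2_3 = 245, y2_3 = 255, cx_4 = 85, cy_4 = 190, r_4 = 75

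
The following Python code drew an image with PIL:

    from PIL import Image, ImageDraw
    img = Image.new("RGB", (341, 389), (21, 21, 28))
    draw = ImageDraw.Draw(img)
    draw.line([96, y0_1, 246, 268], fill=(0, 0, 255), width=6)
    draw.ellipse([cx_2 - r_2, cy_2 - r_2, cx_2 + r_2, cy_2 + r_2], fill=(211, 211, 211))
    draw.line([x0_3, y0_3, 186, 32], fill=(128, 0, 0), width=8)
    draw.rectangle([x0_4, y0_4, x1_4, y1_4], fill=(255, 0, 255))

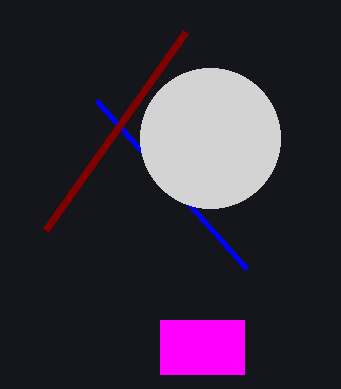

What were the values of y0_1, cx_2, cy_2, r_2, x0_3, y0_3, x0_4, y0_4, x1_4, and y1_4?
y0_1 = 100, cx_2 = 210, cy_2 = 138, r_2 = 70, x0_3 = 46, y0_3 = 230, x0_4 = 160, y0_4 = 320, x1_4 = 244, y1_4 = 374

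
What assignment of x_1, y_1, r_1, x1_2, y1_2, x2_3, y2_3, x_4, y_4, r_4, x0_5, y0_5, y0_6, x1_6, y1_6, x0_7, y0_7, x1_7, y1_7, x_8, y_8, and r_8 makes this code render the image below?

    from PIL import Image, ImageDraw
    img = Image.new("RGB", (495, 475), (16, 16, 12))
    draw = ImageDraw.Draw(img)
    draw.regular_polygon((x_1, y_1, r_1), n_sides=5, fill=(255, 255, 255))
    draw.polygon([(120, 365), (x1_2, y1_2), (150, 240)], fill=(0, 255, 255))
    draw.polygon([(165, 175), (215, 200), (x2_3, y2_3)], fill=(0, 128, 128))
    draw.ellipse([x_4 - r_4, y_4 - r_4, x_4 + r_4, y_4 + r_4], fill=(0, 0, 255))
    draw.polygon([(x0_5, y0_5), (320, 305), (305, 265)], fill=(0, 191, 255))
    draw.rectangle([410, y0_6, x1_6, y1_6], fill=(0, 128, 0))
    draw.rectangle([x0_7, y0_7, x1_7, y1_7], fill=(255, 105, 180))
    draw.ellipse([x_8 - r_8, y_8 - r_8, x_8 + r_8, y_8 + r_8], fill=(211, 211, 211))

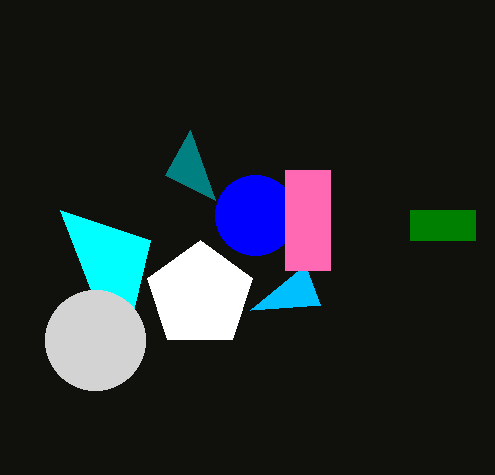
x_1 = 200, y_1 = 295, r_1 = 55, x1_2 = 60, y1_2 = 210, x2_3 = 190, y2_3 = 130, x_4 = 255, y_4 = 215, r_4 = 40, x0_5 = 250, y0_5 = 310, y0_6 = 210, x1_6 = 475, y1_6 = 240, x0_7 = 285, y0_7 = 170, x1_7 = 330, y1_7 = 270, x_8 = 95, y_8 = 340, r_8 = 50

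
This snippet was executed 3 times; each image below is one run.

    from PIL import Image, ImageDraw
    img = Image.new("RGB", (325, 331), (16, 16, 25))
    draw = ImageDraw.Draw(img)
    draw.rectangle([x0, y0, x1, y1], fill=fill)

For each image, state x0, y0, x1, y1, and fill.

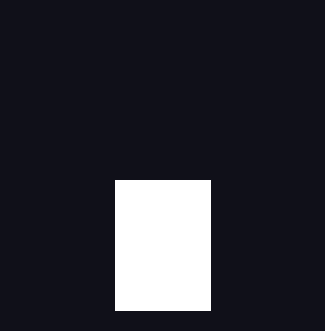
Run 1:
x0 = 115; y0 = 180; x1 = 210; y1 = 310; fill = 'white'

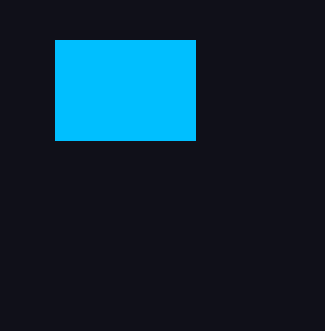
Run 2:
x0 = 55; y0 = 40; x1 = 195; y1 = 140; fill = 'deepskyblue'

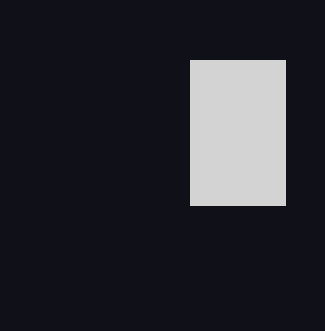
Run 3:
x0 = 190; y0 = 60; x1 = 285; y1 = 205; fill = 'lightgray'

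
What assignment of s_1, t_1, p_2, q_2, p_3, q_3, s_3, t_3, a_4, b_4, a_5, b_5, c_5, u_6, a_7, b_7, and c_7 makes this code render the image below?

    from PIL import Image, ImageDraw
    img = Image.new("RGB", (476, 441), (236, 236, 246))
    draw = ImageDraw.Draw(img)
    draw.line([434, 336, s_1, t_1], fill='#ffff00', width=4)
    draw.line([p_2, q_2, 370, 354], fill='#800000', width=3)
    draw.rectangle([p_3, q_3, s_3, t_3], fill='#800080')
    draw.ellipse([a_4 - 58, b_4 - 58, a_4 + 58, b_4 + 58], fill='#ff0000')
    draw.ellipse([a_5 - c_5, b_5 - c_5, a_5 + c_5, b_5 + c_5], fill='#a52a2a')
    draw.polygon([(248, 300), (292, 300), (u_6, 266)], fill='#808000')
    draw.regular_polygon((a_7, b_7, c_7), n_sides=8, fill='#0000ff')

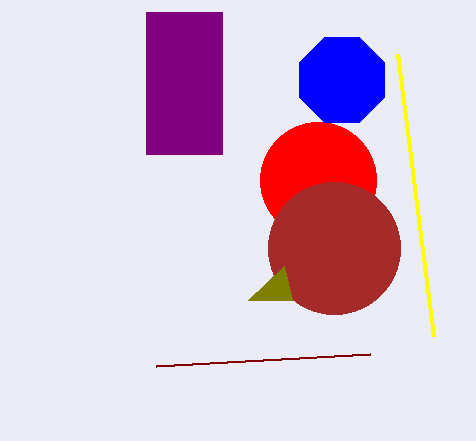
s_1 = 398, t_1 = 54, p_2 = 156, q_2 = 366, p_3 = 146, q_3 = 12, s_3 = 222, t_3 = 154, a_4 = 318, b_4 = 180, a_5 = 334, b_5 = 248, c_5 = 66, u_6 = 284, a_7 = 342, b_7 = 80, c_7 = 46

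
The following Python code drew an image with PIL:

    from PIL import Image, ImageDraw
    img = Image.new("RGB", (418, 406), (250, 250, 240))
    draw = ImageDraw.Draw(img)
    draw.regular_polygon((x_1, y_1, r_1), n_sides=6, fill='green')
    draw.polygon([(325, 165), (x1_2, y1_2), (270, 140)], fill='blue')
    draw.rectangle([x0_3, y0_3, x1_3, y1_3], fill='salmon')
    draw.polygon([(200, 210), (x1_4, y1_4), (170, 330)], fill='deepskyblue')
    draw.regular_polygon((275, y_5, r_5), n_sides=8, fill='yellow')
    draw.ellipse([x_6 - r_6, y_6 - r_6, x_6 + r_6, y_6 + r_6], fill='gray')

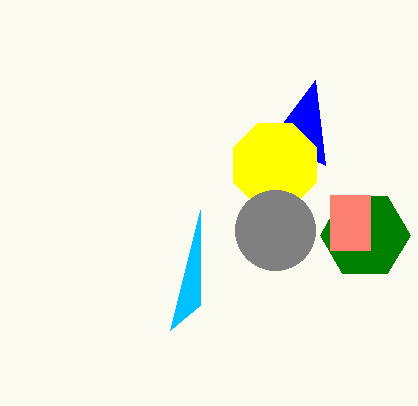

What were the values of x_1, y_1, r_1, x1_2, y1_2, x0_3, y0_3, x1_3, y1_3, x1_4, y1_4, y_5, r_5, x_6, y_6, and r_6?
x_1 = 365; y_1 = 235; r_1 = 45; x1_2 = 315; y1_2 = 80; x0_3 = 330; y0_3 = 195; x1_3 = 370; y1_3 = 250; x1_4 = 200; y1_4 = 305; y_5 = 165; r_5 = 45; x_6 = 275; y_6 = 230; r_6 = 40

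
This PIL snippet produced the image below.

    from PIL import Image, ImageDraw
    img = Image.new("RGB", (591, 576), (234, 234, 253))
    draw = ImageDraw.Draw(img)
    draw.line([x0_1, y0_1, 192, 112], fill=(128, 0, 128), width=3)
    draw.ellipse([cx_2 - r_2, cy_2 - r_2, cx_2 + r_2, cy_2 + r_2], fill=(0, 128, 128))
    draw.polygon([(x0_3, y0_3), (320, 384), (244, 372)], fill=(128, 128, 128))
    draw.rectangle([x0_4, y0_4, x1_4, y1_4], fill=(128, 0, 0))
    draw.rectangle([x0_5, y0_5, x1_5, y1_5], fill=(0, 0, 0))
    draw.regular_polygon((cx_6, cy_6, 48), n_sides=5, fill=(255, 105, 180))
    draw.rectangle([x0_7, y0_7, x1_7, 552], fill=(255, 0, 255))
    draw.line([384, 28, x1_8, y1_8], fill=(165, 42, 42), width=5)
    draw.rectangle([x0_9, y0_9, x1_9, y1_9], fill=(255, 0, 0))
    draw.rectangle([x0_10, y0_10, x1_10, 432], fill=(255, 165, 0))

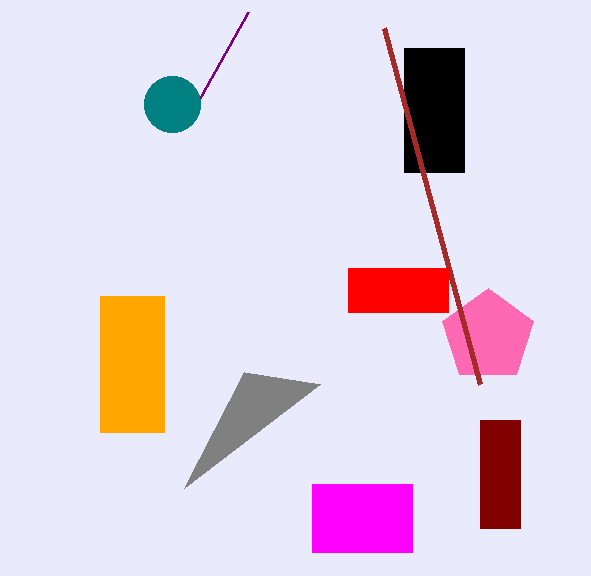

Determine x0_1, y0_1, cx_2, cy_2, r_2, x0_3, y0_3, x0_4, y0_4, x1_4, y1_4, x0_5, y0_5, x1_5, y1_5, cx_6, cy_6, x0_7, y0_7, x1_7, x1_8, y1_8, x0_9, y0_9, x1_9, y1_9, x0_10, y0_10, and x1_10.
x0_1 = 248, y0_1 = 12, cx_2 = 172, cy_2 = 104, r_2 = 28, x0_3 = 184, y0_3 = 488, x0_4 = 480, y0_4 = 420, x1_4 = 520, y1_4 = 528, x0_5 = 404, y0_5 = 48, x1_5 = 464, y1_5 = 172, cx_6 = 488, cy_6 = 336, x0_7 = 312, y0_7 = 484, x1_7 = 412, x1_8 = 480, y1_8 = 384, x0_9 = 348, y0_9 = 268, x1_9 = 448, y1_9 = 312, x0_10 = 100, y0_10 = 296, x1_10 = 164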